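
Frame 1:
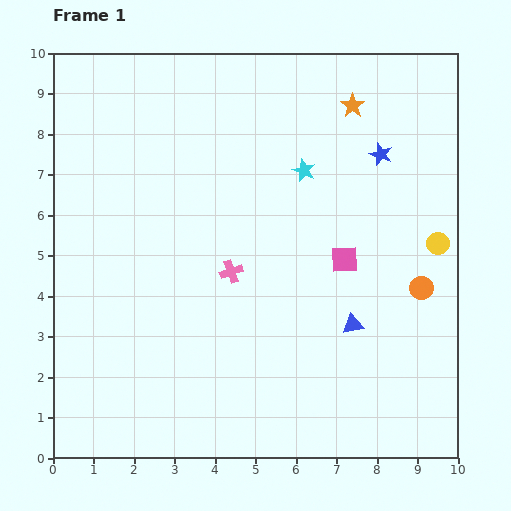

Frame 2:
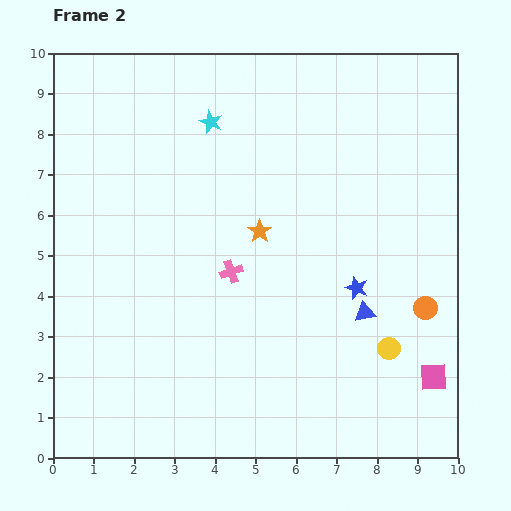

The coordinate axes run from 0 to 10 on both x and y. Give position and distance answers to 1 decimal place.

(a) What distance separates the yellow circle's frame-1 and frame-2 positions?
2.9

The yellow circle moved from (9.5, 5.3) to (8.3, 2.7), a distance of √(1.2² + 2.6²) ≈ 2.9.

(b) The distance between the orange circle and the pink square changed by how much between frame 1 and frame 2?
-0.3

Distance in frame 1: 2.0. Distance in frame 2: 1.7.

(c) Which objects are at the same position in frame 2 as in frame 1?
the pink cross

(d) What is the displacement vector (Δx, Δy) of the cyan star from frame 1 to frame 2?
(-2.3, 1.2)

The cyan star was at (6.2, 7.1) in frame 1 and (3.9, 8.3) in frame 2.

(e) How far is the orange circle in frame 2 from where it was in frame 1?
0.5

The orange circle moved from (9.1, 4.2) to (9.2, 3.7), a distance of √(0.1² + 0.5²) ≈ 0.5.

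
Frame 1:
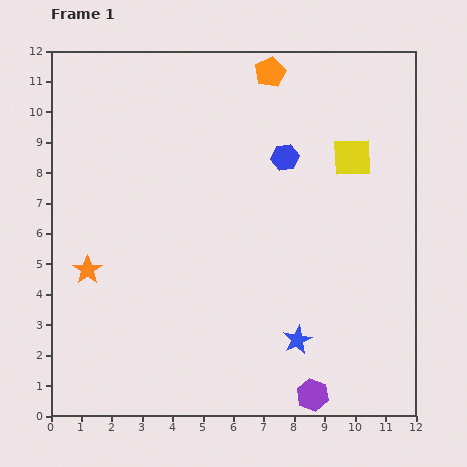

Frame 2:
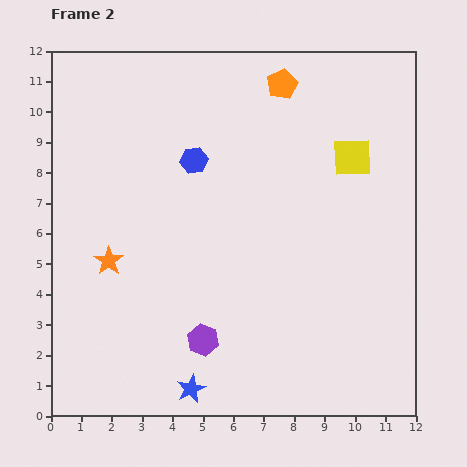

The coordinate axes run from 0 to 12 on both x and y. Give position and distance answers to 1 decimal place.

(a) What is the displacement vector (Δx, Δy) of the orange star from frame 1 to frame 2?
(0.7, 0.3)

The orange star was at (1.2, 4.8) in frame 1 and (1.9, 5.1) in frame 2.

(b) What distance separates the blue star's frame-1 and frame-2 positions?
3.8

The blue star moved from (8.1, 2.5) to (4.6, 0.9), a distance of √(3.5² + 1.6²) ≈ 3.8.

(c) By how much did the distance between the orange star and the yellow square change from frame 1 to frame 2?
-0.8

Distance in frame 1: 9.5. Distance in frame 2: 8.7.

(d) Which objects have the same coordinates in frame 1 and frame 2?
the yellow square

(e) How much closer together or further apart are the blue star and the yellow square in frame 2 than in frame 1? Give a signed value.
+3.0

Distance in frame 1: 6.3. Distance in frame 2: 9.3.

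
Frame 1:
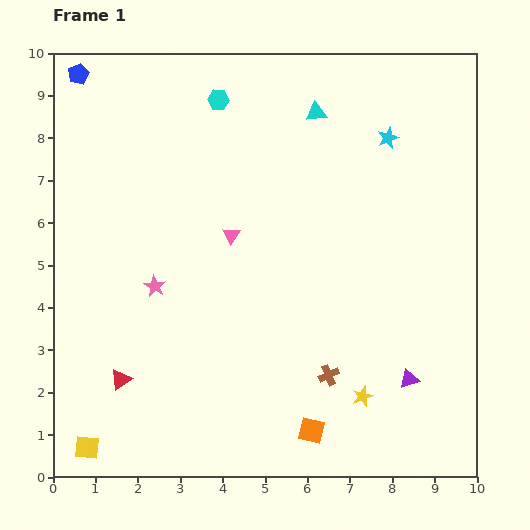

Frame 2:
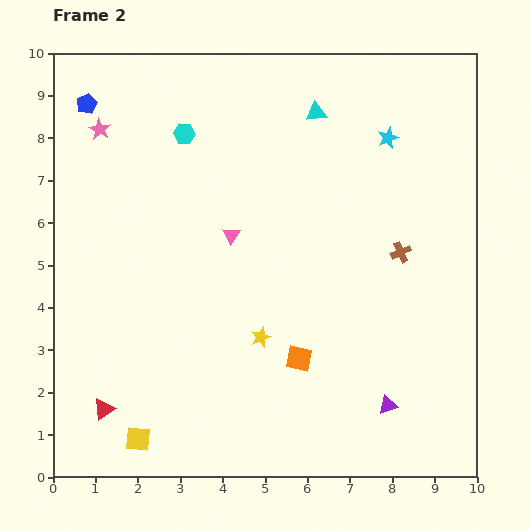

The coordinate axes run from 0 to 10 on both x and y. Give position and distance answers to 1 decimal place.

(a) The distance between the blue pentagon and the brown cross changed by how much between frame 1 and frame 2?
-1.0

Distance in frame 1: 9.2. Distance in frame 2: 8.2.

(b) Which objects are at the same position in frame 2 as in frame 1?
the cyan triangle, the pink triangle, the cyan star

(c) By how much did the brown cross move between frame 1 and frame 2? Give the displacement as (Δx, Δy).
(1.7, 2.9)

The brown cross was at (6.5, 2.4) in frame 1 and (8.2, 5.3) in frame 2.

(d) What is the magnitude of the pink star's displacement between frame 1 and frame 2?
3.9

The pink star moved from (2.4, 4.5) to (1.1, 8.2), a distance of √(1.3² + 3.7²) ≈ 3.9.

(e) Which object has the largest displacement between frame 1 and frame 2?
the pink star

(moved 3.9; next 3.4)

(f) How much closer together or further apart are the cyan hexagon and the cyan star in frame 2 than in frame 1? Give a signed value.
+0.7

Distance in frame 1: 4.1. Distance in frame 2: 4.8.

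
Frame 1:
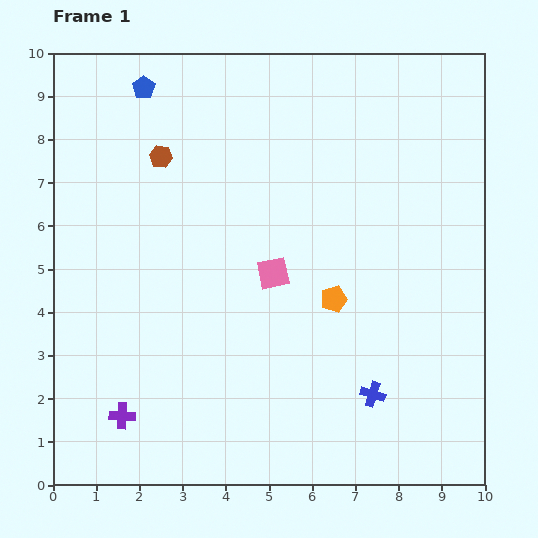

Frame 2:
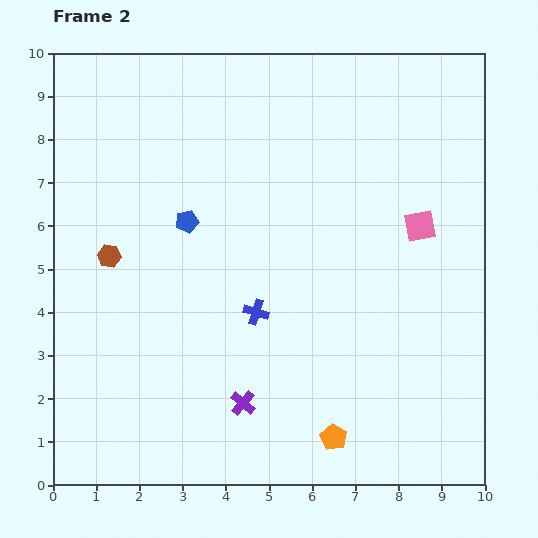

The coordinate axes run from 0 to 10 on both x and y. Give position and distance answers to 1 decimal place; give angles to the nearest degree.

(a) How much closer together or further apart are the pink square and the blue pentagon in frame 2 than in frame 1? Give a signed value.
+0.2

Distance in frame 1: 5.2. Distance in frame 2: 5.4.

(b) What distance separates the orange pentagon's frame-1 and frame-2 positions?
3.2

The orange pentagon moved from (6.5, 4.3) to (6.5, 1.1), a distance of √(0.0² + 3.2²) ≈ 3.2.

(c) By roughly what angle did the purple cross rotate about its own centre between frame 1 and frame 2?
38° clockwise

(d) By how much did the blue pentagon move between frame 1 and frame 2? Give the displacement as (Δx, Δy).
(1.0, -3.1)

The blue pentagon was at (2.1, 9.2) in frame 1 and (3.1, 6.1) in frame 2.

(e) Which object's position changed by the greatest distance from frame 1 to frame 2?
the pink square

(moved 3.6; next 3.3)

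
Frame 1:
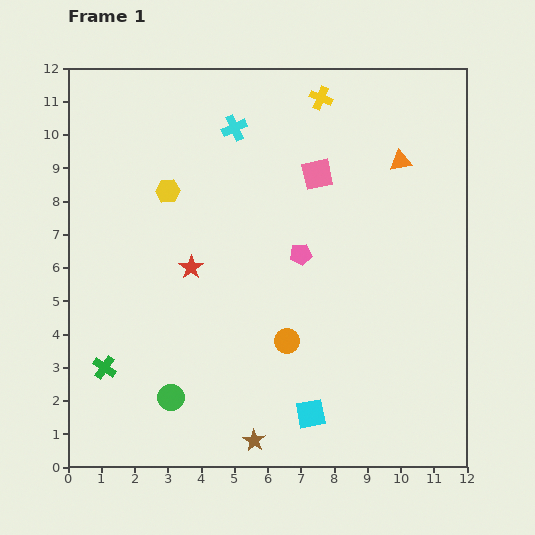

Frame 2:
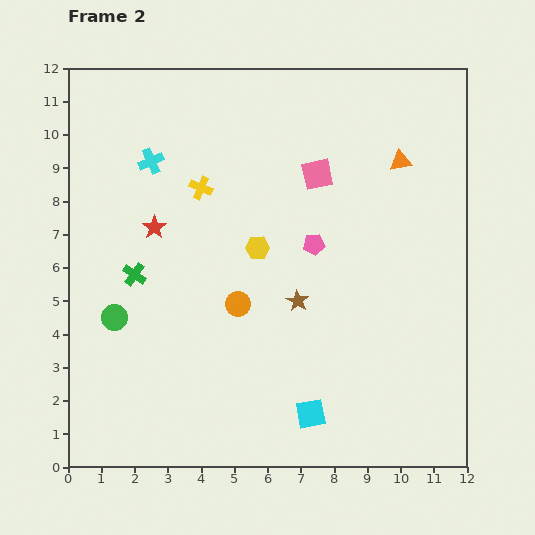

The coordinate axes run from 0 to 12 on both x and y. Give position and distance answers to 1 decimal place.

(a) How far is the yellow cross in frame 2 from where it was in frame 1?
4.5

The yellow cross moved from (7.6, 11.1) to (4.0, 8.4), a distance of √(3.6² + 2.7²) ≈ 4.5.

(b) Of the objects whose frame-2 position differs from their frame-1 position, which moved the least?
the pink pentagon

(moved 0.5)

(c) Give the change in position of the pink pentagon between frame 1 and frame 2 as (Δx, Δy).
(0.4, 0.3)

The pink pentagon was at (7.0, 6.4) in frame 1 and (7.4, 6.7) in frame 2.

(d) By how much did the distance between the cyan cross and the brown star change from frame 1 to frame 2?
-3.3

Distance in frame 1: 9.4. Distance in frame 2: 6.1.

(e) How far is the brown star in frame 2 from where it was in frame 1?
4.4

The brown star moved from (5.6, 0.8) to (6.9, 5.0), a distance of √(1.3² + 4.2²) ≈ 4.4.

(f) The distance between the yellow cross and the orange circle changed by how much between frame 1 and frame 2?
-3.7

Distance in frame 1: 7.4. Distance in frame 2: 3.7.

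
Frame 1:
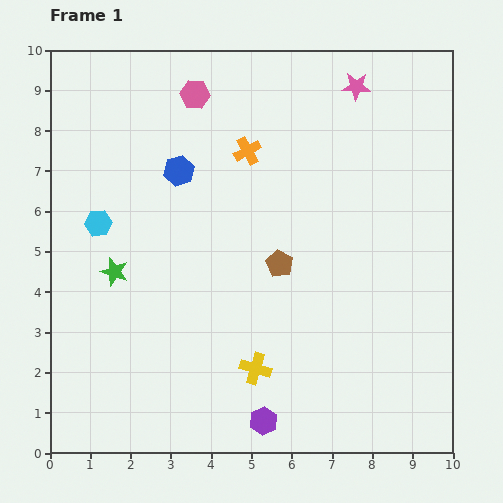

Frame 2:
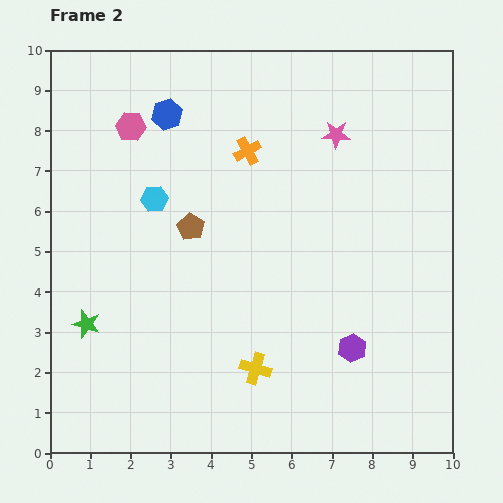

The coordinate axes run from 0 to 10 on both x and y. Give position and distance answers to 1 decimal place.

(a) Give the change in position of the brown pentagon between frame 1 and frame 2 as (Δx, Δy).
(-2.2, 0.9)

The brown pentagon was at (5.7, 4.7) in frame 1 and (3.5, 5.6) in frame 2.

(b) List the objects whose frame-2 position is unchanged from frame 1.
the orange cross, the yellow cross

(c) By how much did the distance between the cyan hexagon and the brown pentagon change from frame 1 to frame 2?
-3.5

Distance in frame 1: 4.6. Distance in frame 2: 1.1.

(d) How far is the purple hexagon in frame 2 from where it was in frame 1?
2.8

The purple hexagon moved from (5.3, 0.8) to (7.5, 2.6), a distance of √(2.2² + 1.8²) ≈ 2.8.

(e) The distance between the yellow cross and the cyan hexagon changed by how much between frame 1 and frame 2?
-0.4

Distance in frame 1: 5.3. Distance in frame 2: 4.9.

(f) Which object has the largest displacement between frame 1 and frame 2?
the purple hexagon

(moved 2.8; next 2.4)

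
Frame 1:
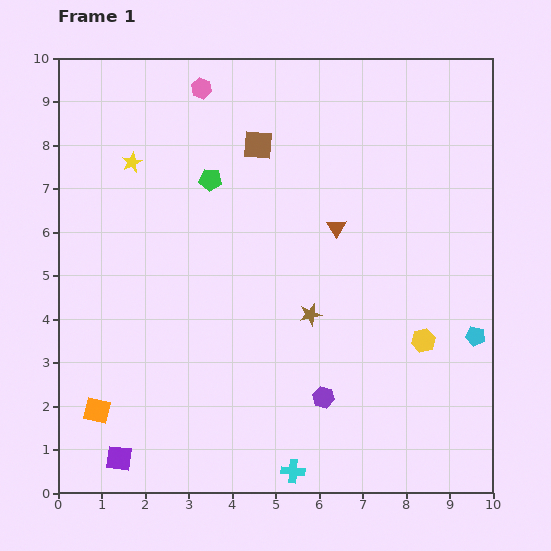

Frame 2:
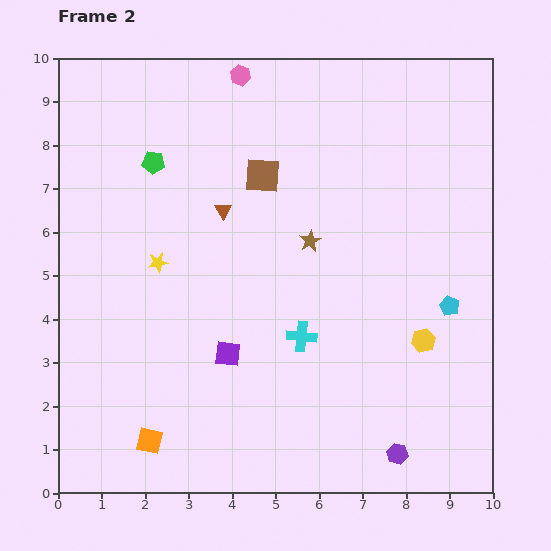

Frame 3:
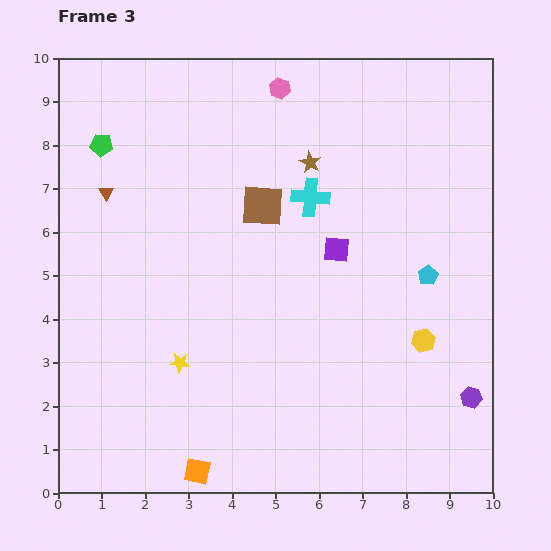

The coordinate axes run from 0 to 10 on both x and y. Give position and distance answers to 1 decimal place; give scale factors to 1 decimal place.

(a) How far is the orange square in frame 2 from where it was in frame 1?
1.4

The orange square moved from (0.9, 1.9) to (2.1, 1.2), a distance of √(1.2² + 0.7²) ≈ 1.4.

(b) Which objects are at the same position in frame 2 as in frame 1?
the yellow hexagon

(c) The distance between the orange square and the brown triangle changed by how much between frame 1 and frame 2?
-1.3

Distance in frame 1: 6.9. Distance in frame 2: 5.6.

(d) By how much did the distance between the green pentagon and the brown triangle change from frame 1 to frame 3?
-2.0

Distance in frame 1: 3.1. Distance in frame 3: 1.1.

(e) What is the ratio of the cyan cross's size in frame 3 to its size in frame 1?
1.6×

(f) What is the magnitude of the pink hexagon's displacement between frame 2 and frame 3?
0.9

The pink hexagon moved from (4.2, 9.6) to (5.1, 9.3), a distance of √(0.9² + 0.3²) ≈ 0.9.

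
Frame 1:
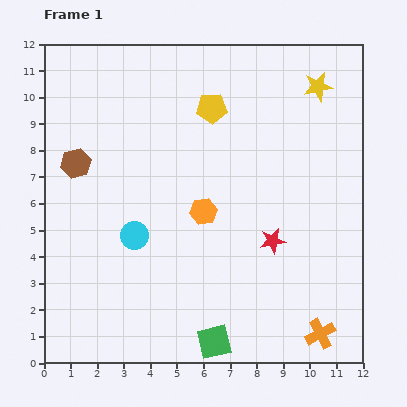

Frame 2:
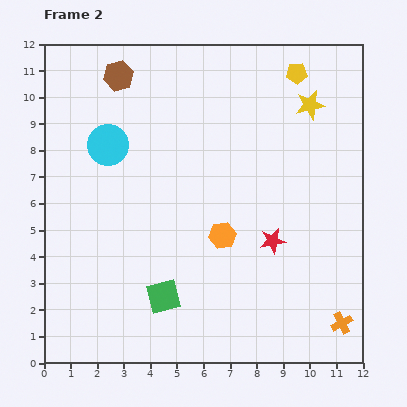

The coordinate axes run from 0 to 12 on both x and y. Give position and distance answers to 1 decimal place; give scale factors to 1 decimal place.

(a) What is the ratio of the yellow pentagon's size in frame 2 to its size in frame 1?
0.7×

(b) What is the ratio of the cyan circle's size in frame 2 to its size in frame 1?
1.5×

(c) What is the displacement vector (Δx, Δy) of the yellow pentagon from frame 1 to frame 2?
(3.2, 1.3)

The yellow pentagon was at (6.3, 9.6) in frame 1 and (9.5, 10.9) in frame 2.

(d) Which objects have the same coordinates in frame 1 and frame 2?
the red star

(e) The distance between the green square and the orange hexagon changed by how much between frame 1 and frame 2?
-1.7

Distance in frame 1: 4.9. Distance in frame 2: 3.2.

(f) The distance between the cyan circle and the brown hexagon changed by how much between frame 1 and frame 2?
-0.9

Distance in frame 1: 3.5. Distance in frame 2: 2.6.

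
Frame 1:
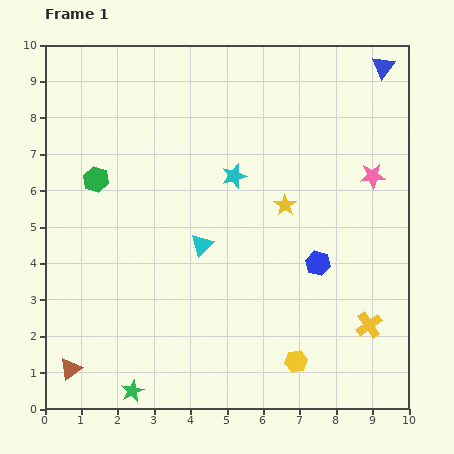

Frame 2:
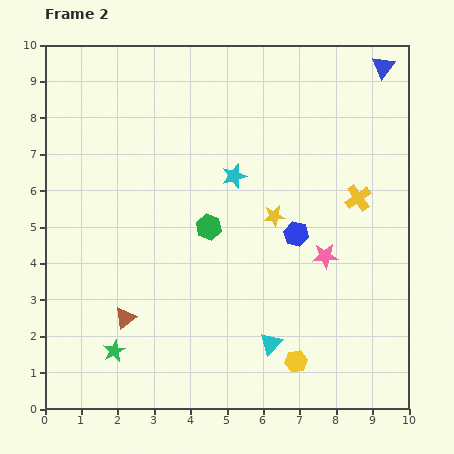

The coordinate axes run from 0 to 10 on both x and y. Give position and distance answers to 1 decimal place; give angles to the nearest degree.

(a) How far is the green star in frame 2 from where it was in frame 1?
1.2

The green star moved from (2.4, 0.5) to (1.9, 1.6), a distance of √(0.5² + 1.1²) ≈ 1.2.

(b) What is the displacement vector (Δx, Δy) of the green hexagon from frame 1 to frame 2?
(3.1, -1.3)

The green hexagon was at (1.4, 6.3) in frame 1 and (4.5, 5.0) in frame 2.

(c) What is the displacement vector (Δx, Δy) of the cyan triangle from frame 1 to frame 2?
(1.9, -2.7)

The cyan triangle was at (4.3, 4.5) in frame 1 and (6.2, 1.8) in frame 2.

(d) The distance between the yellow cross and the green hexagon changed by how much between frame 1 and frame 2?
-4.3

Distance in frame 1: 8.5. Distance in frame 2: 4.2.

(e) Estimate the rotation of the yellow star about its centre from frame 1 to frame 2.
30° clockwise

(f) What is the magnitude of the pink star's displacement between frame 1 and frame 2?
2.6

The pink star moved from (9.0, 6.4) to (7.7, 4.2), a distance of √(1.3² + 2.2²) ≈ 2.6.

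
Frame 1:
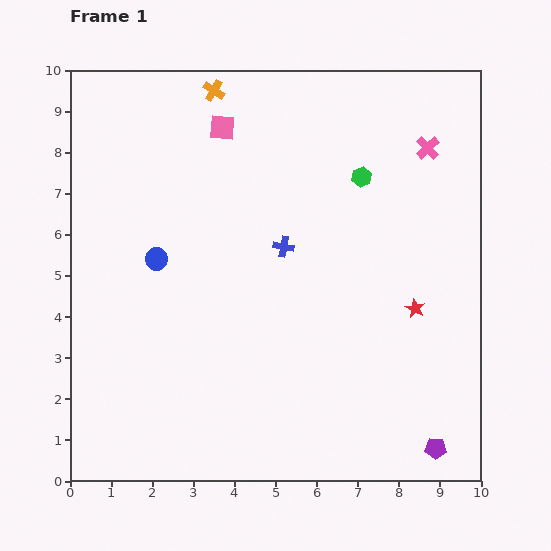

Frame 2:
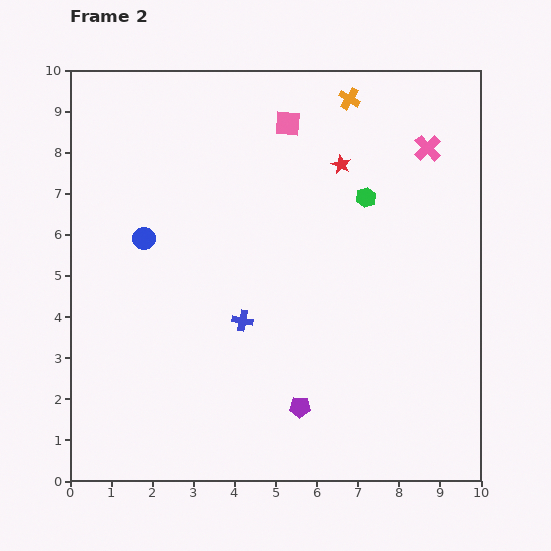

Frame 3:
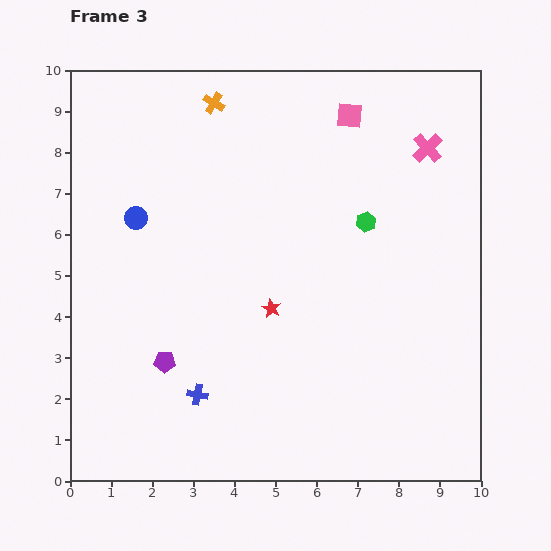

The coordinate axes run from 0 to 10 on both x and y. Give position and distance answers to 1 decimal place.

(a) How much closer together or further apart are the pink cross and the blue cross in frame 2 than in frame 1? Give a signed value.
+2.0

Distance in frame 1: 4.2. Distance in frame 2: 6.2.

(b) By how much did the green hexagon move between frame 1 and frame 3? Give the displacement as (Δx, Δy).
(0.1, -1.1)

The green hexagon was at (7.1, 7.4) in frame 1 and (7.2, 6.3) in frame 3.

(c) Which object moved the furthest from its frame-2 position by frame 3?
the red star

(moved 3.9; next 3.5)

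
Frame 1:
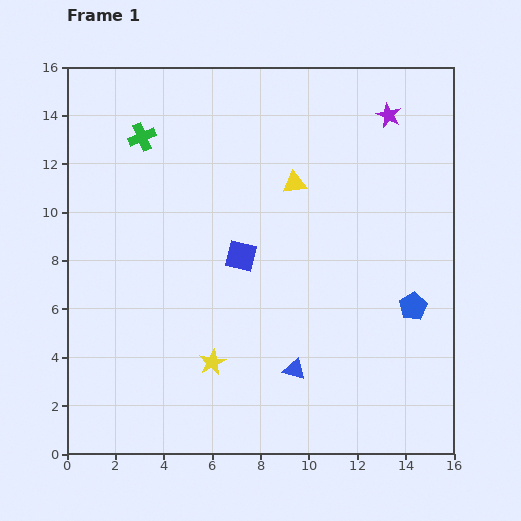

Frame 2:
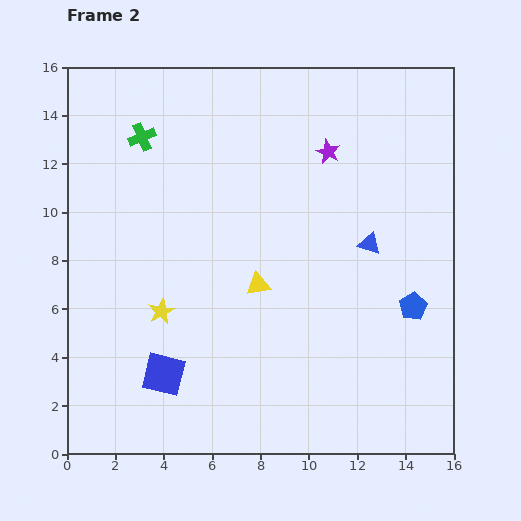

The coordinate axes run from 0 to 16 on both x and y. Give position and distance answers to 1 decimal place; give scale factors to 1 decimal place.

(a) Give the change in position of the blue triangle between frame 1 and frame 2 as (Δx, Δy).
(3.1, 5.2)

The blue triangle was at (9.4, 3.5) in frame 1 and (12.5, 8.7) in frame 2.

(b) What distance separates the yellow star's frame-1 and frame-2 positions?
3.0

The yellow star moved from (6.0, 3.8) to (3.9, 5.9), a distance of √(2.1² + 2.1²) ≈ 3.0.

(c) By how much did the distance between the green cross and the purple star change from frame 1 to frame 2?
-2.5

Distance in frame 1: 10.2. Distance in frame 2: 7.7.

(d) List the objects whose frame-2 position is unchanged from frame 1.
the blue pentagon, the green cross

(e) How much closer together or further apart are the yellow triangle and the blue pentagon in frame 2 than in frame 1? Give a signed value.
-0.6

Distance in frame 1: 7.1. Distance in frame 2: 6.5.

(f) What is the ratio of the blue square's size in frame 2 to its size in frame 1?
1.4×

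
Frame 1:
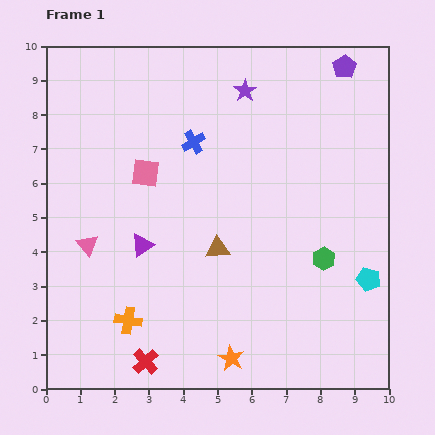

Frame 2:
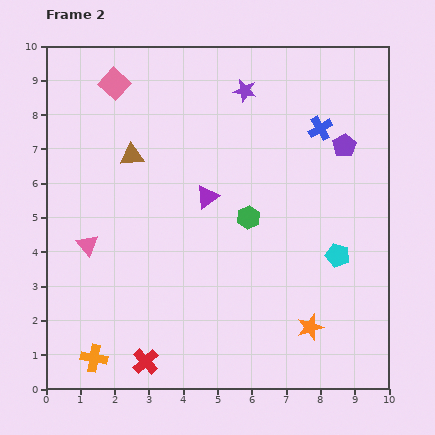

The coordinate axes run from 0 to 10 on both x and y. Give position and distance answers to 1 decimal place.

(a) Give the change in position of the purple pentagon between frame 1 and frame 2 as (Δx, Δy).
(0.0, -2.3)

The purple pentagon was at (8.7, 9.4) in frame 1 and (8.7, 7.1) in frame 2.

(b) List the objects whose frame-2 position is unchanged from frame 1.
the pink triangle, the purple star, the red cross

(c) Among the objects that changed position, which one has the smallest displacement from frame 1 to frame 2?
the cyan pentagon

(moved 1.1)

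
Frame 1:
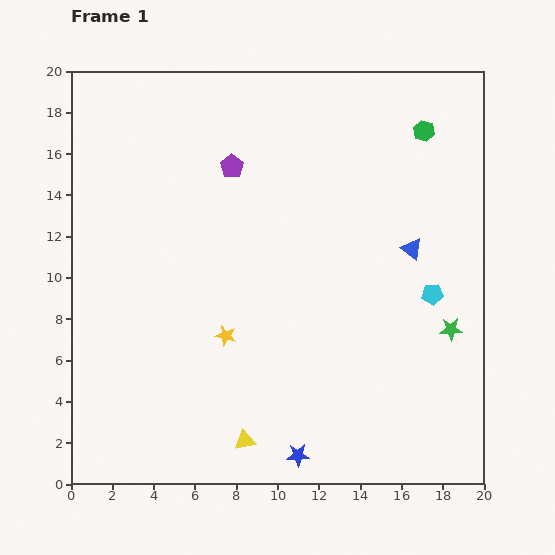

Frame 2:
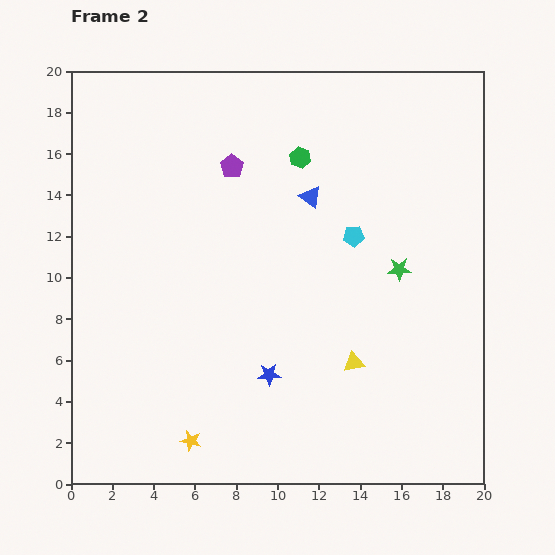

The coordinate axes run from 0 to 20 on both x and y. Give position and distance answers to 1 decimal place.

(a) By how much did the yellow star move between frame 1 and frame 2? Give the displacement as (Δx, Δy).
(-1.7, -5.1)

The yellow star was at (7.5, 7.2) in frame 1 and (5.8, 2.1) in frame 2.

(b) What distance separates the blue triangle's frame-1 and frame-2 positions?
5.5

The blue triangle moved from (16.5, 11.4) to (11.6, 13.9), a distance of √(4.9² + 2.5²) ≈ 5.5.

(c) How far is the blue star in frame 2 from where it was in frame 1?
4.1

The blue star moved from (11.0, 1.4) to (9.6, 5.3), a distance of √(1.4² + 3.9²) ≈ 4.1.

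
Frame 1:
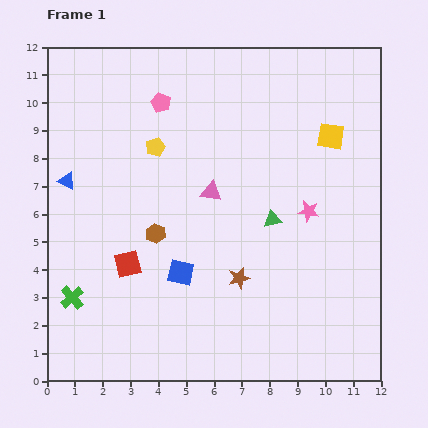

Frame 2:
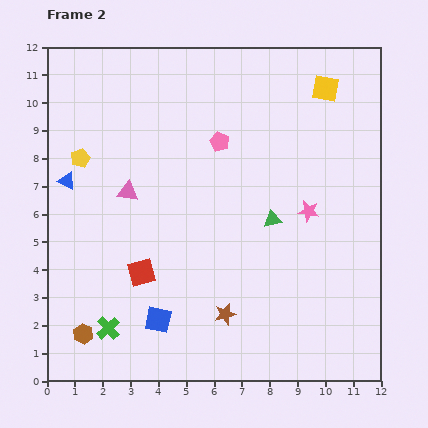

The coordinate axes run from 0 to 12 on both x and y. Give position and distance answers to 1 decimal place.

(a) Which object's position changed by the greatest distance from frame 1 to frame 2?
the brown hexagon

(moved 4.4; next 3.0)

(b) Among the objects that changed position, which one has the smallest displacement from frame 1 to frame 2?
the red square

(moved 0.6)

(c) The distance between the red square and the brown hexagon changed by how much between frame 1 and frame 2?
+1.5

Distance in frame 1: 1.5. Distance in frame 2: 3.0.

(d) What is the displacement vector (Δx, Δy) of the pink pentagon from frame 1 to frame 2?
(2.1, -1.4)

The pink pentagon was at (4.1, 10.0) in frame 1 and (6.2, 8.6) in frame 2.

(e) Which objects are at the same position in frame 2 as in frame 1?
the blue triangle, the green triangle, the pink star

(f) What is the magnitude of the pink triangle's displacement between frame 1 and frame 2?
3.0

The pink triangle moved from (5.9, 6.8) to (2.9, 6.8), a distance of √(3.0² + 0.0²) ≈ 3.0.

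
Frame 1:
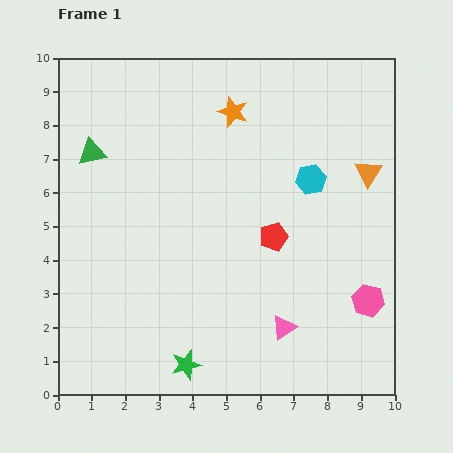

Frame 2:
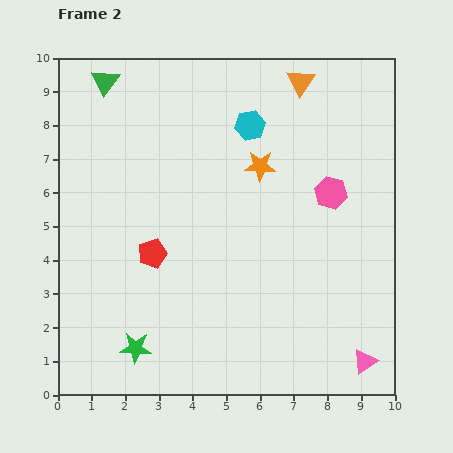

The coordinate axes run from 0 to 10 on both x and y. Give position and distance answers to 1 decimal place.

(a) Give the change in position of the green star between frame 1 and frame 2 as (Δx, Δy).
(-1.5, 0.5)

The green star was at (3.8, 0.9) in frame 1 and (2.3, 1.4) in frame 2.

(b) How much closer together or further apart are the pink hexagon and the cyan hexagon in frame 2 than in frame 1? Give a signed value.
-0.9

Distance in frame 1: 4.0. Distance in frame 2: 3.1.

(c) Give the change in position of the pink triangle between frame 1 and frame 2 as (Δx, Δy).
(2.4, -1.0)

The pink triangle was at (6.7, 2.0) in frame 1 and (9.1, 1.0) in frame 2.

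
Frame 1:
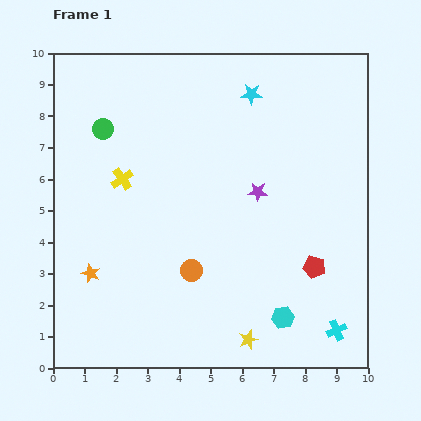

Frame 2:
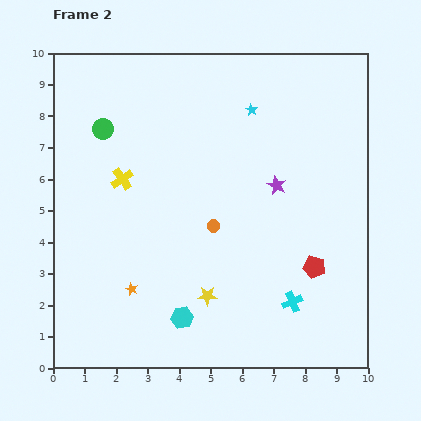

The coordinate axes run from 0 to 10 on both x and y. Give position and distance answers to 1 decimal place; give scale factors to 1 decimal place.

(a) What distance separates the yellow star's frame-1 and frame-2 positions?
1.9

The yellow star moved from (6.2, 0.9) to (4.9, 2.3), a distance of √(1.3² + 1.4²) ≈ 1.9.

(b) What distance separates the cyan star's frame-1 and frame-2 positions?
0.5

The cyan star moved from (6.3, 8.7) to (6.3, 8.2), a distance of √(0.0² + 0.5²) ≈ 0.5.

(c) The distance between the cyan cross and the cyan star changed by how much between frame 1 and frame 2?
-1.8

Distance in frame 1: 8.0. Distance in frame 2: 6.2.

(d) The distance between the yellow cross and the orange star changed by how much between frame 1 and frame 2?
+0.3

Distance in frame 1: 3.2. Distance in frame 2: 3.5.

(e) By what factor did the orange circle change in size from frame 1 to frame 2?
0.6×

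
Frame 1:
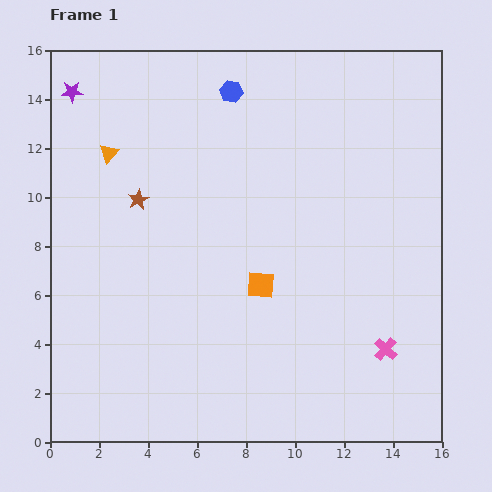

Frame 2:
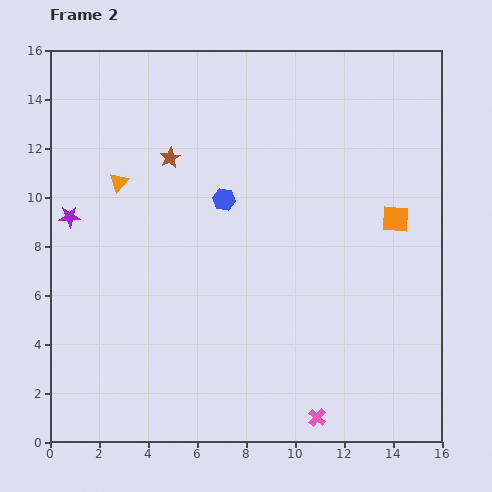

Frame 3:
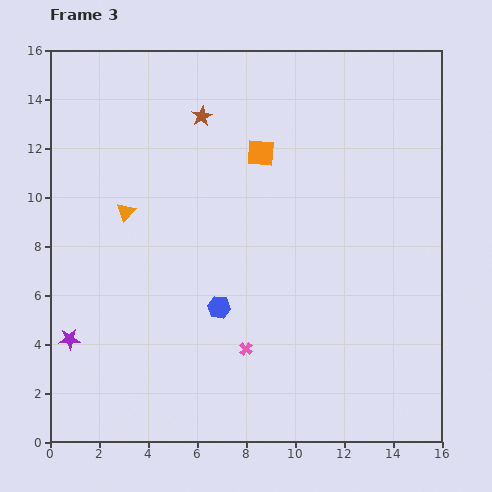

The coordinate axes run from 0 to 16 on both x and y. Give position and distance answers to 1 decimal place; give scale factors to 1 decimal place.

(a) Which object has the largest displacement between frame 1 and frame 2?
the orange square

(moved 6.1; next 5.1)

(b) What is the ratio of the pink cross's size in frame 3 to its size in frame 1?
0.6×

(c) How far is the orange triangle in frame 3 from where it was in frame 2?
1.2

The orange triangle moved from (2.8, 10.6) to (3.1, 9.4), a distance of √(0.3² + 1.2²) ≈ 1.2.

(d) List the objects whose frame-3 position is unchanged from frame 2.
none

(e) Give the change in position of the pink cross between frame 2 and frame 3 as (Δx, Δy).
(-2.9, 2.8)

The pink cross was at (10.9, 1.0) in frame 2 and (8.0, 3.8) in frame 3.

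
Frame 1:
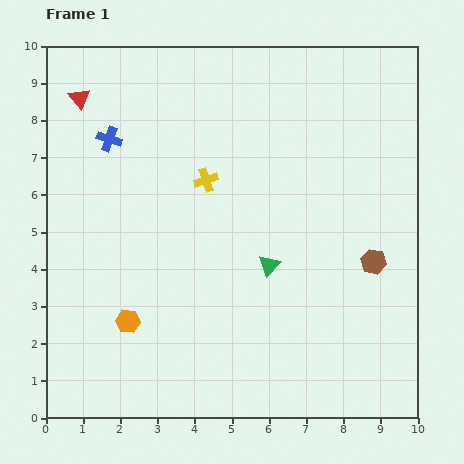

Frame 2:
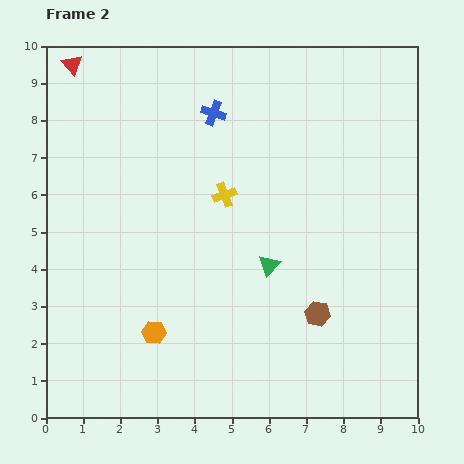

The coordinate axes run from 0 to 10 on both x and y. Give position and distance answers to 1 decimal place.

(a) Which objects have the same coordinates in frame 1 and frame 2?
the green triangle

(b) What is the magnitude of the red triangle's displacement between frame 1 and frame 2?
0.9

The red triangle moved from (0.9, 8.6) to (0.7, 9.5), a distance of √(0.2² + 0.9²) ≈ 0.9.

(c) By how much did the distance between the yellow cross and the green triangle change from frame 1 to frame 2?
-0.7

Distance in frame 1: 2.9. Distance in frame 2: 2.2.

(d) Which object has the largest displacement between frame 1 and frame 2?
the blue cross

(moved 2.9; next 2.1)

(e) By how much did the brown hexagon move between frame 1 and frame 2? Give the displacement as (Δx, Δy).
(-1.5, -1.4)

The brown hexagon was at (8.8, 4.2) in frame 1 and (7.3, 2.8) in frame 2.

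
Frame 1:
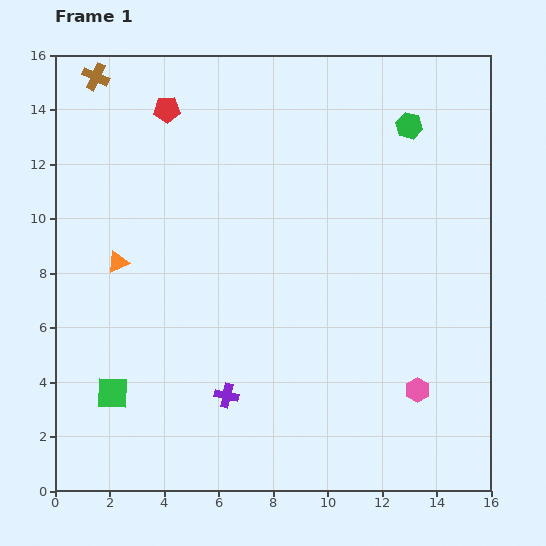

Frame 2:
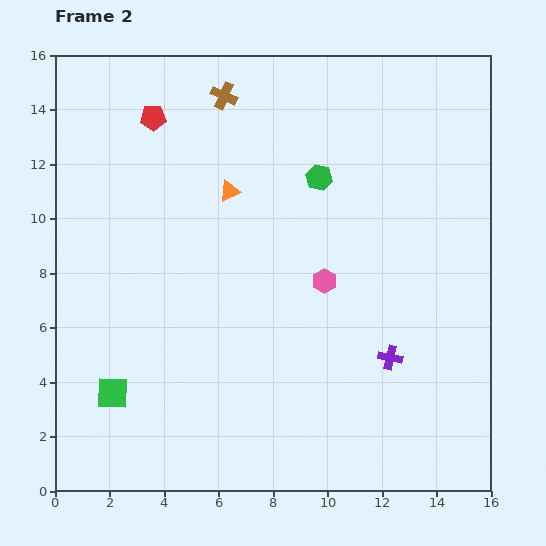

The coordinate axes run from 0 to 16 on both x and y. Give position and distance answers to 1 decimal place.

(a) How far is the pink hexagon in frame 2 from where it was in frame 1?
5.2

The pink hexagon moved from (13.3, 3.7) to (9.9, 7.7), a distance of √(3.4² + 4.0²) ≈ 5.2.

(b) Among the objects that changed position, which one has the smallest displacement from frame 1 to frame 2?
the red pentagon

(moved 0.6)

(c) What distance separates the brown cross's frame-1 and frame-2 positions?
4.8

The brown cross moved from (1.5, 15.2) to (6.2, 14.5), a distance of √(4.7² + 0.7²) ≈ 4.8.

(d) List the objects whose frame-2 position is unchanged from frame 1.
the green square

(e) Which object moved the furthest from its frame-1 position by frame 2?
the purple cross

(moved 6.2; next 5.2)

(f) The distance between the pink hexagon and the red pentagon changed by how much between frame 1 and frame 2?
-5.1

Distance in frame 1: 13.8. Distance in frame 2: 8.7.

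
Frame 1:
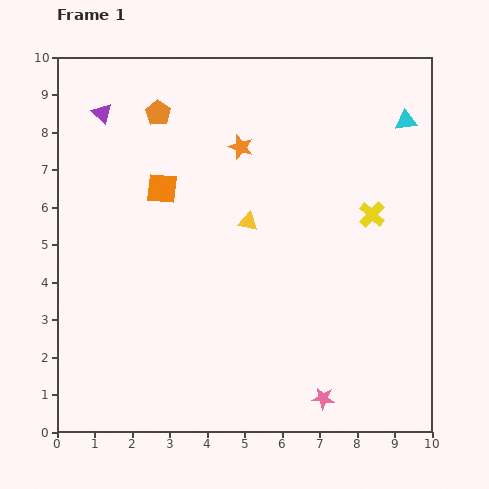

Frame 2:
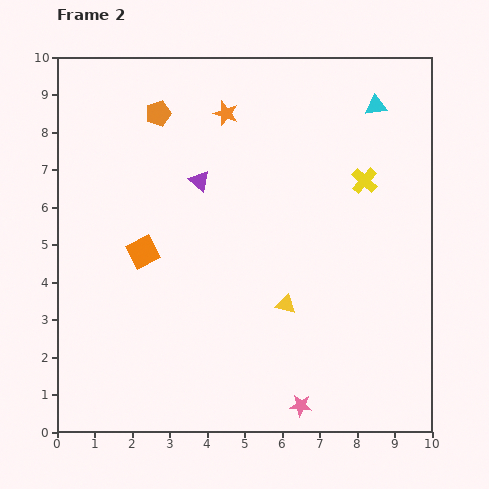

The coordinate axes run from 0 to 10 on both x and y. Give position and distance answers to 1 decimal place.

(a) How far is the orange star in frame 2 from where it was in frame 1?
1.0

The orange star moved from (4.9, 7.6) to (4.5, 8.5), a distance of √(0.4² + 0.9²) ≈ 1.0.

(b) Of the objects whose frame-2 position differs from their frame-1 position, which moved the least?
the pink star

(moved 0.6)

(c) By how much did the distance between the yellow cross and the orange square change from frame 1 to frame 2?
+0.6

Distance in frame 1: 5.6. Distance in frame 2: 6.2.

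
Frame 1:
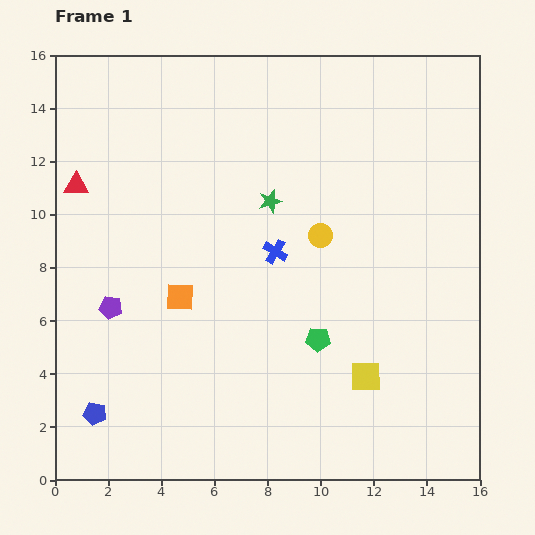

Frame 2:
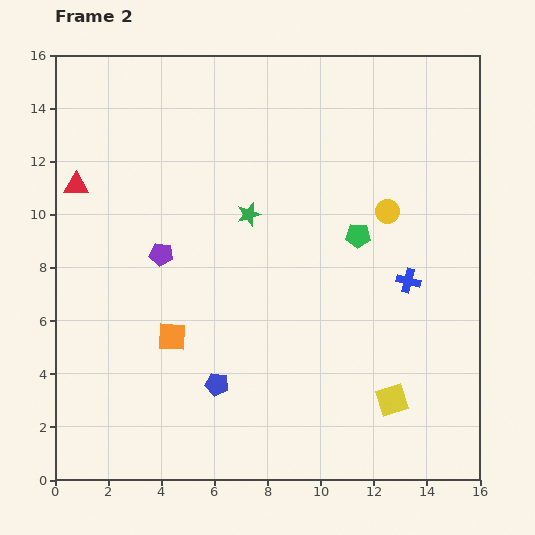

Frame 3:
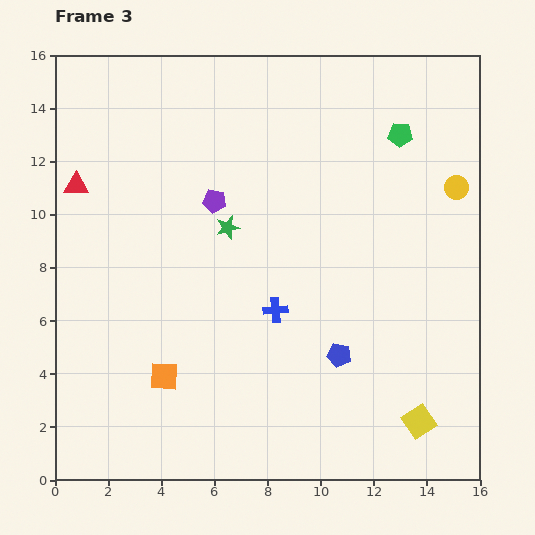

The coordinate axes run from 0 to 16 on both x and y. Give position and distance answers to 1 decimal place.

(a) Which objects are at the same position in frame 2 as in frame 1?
the red triangle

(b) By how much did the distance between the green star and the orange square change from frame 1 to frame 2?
+0.4

Distance in frame 1: 5.0. Distance in frame 2: 5.4.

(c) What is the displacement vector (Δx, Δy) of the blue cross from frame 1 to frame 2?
(5.0, -1.1)

The blue cross was at (8.3, 8.6) in frame 1 and (13.3, 7.5) in frame 2.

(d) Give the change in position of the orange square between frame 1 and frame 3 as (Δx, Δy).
(-0.6, -3.0)

The orange square was at (4.7, 6.9) in frame 1 and (4.1, 3.9) in frame 3.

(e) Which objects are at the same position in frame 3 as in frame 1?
the red triangle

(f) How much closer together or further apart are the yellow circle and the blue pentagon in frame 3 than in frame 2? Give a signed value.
-1.4

Distance in frame 2: 9.1. Distance in frame 3: 7.7.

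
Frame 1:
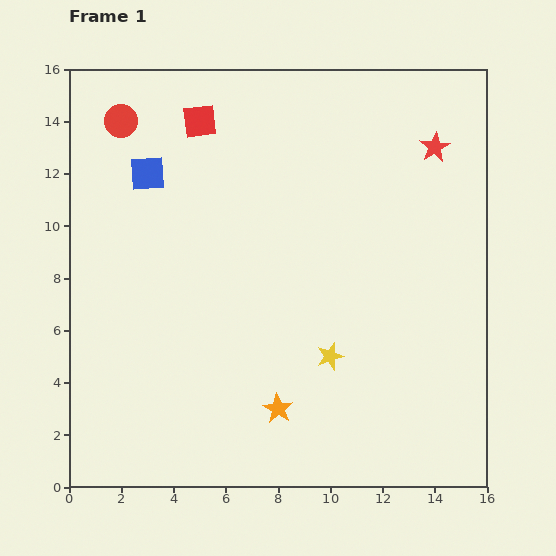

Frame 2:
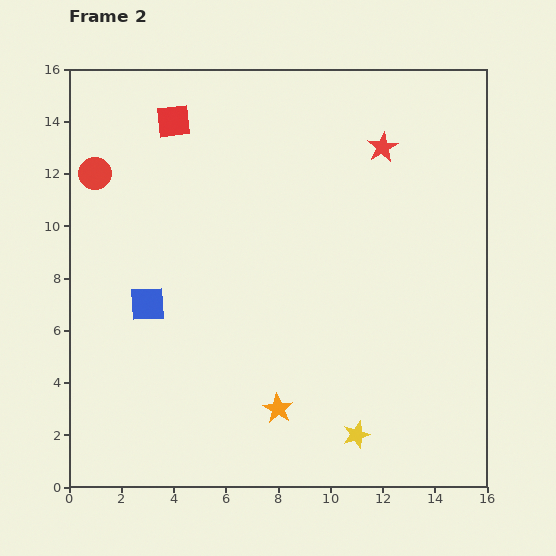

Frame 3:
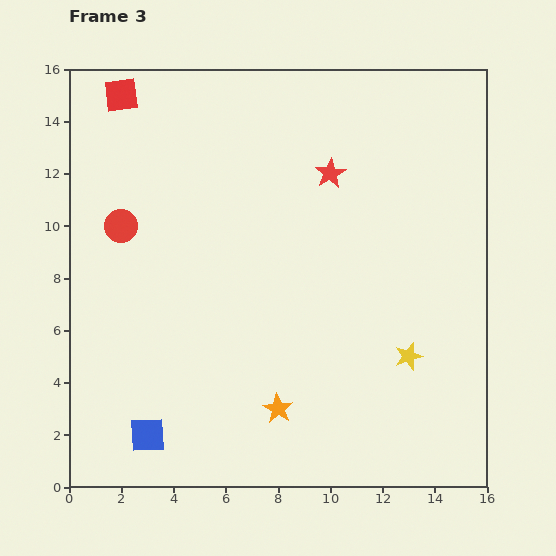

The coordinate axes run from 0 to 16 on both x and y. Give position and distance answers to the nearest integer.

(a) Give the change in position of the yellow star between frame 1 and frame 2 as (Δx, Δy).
(1, -3)

The yellow star was at (10, 5) in frame 1 and (11, 2) in frame 2.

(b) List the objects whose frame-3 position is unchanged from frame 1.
the orange star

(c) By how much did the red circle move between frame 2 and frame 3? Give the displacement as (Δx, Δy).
(1, -2)

The red circle was at (1, 12) in frame 2 and (2, 10) in frame 3.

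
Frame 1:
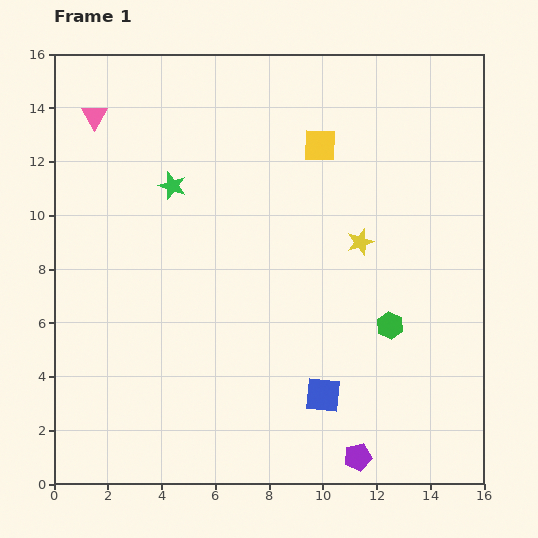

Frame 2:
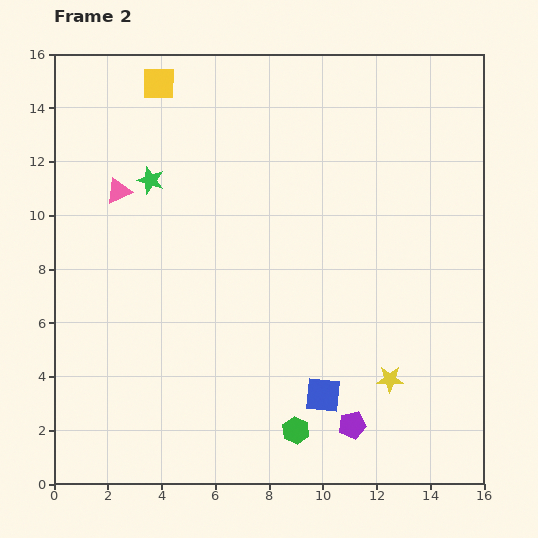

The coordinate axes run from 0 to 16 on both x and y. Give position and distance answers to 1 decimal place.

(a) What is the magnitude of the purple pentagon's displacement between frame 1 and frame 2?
1.2

The purple pentagon moved from (11.3, 1.0) to (11.1, 2.2), a distance of √(0.2² + 1.2²) ≈ 1.2.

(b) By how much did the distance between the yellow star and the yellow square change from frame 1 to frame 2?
+10.1

Distance in frame 1: 3.9. Distance in frame 2: 14.0.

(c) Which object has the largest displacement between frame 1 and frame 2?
the yellow square

(moved 6.4; next 5.2)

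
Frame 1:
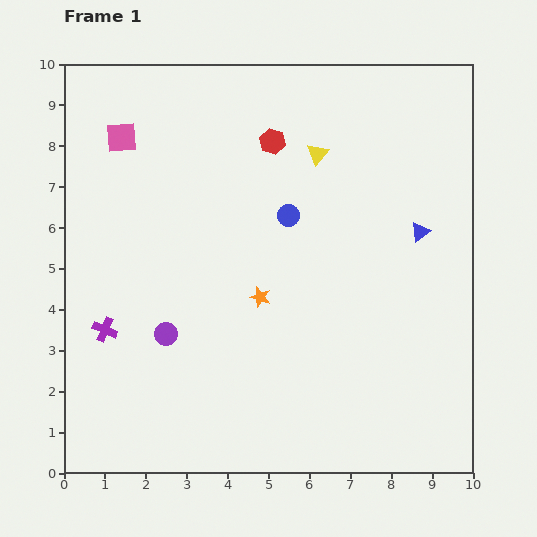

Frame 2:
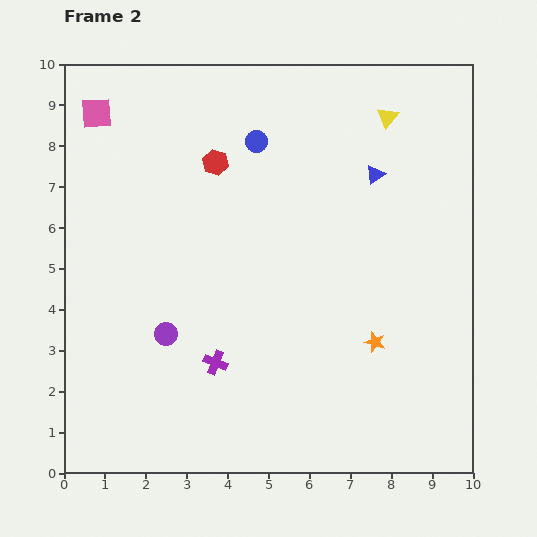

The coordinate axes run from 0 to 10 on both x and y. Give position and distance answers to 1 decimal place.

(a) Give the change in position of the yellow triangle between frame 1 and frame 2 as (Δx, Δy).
(1.7, 0.9)

The yellow triangle was at (6.2, 7.8) in frame 1 and (7.9, 8.7) in frame 2.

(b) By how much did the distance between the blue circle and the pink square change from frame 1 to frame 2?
-0.5

Distance in frame 1: 4.5. Distance in frame 2: 4.0.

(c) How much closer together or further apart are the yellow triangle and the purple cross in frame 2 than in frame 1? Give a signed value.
+0.6

Distance in frame 1: 6.7. Distance in frame 2: 7.3.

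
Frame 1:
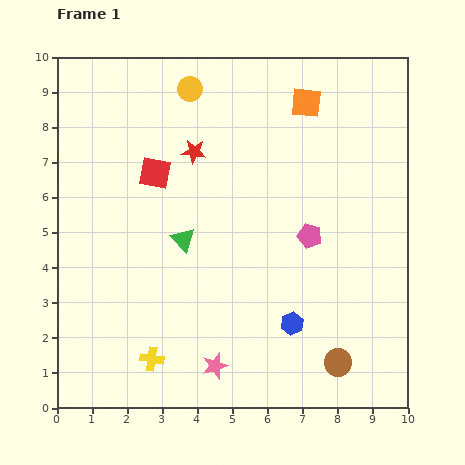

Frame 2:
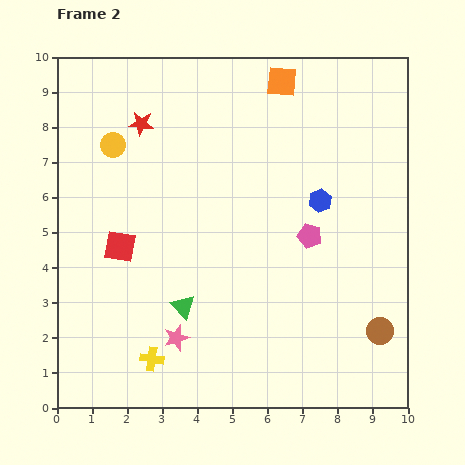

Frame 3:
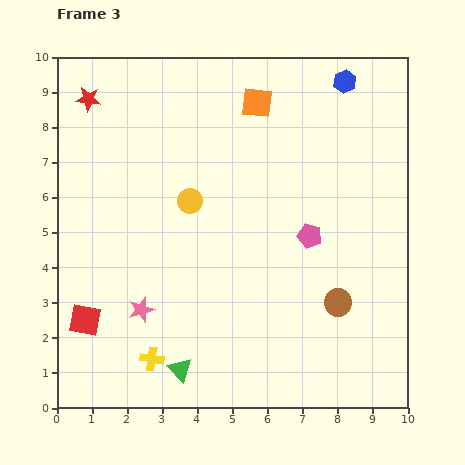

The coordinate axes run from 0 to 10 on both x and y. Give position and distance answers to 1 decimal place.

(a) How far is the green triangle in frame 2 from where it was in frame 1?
1.9

The green triangle moved from (3.6, 4.8) to (3.6, 2.9), a distance of √(0.0² + 1.9²) ≈ 1.9.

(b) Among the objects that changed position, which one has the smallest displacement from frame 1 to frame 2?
the orange square

(moved 0.9)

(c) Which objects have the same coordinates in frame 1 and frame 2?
the yellow cross, the pink pentagon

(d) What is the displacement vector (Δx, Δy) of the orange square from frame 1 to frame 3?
(-1.4, 0.0)

The orange square was at (7.1, 8.7) in frame 1 and (5.7, 8.7) in frame 3.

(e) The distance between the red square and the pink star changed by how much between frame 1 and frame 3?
-4.2

Distance in frame 1: 5.8. Distance in frame 3: 1.6.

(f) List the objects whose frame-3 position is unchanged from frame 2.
the yellow cross, the pink pentagon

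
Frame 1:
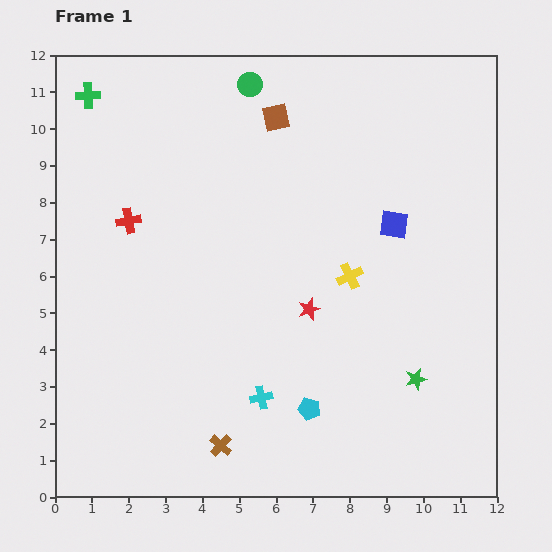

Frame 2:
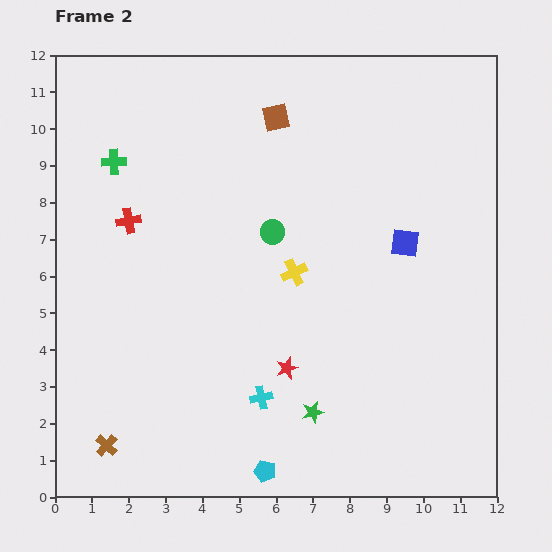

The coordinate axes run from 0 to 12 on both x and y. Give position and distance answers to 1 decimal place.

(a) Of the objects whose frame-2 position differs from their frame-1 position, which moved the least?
the blue square

(moved 0.6)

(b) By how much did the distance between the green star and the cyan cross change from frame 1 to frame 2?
-2.7

Distance in frame 1: 4.2. Distance in frame 2: 1.5.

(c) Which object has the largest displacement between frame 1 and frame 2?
the green circle

(moved 4.0; next 3.1)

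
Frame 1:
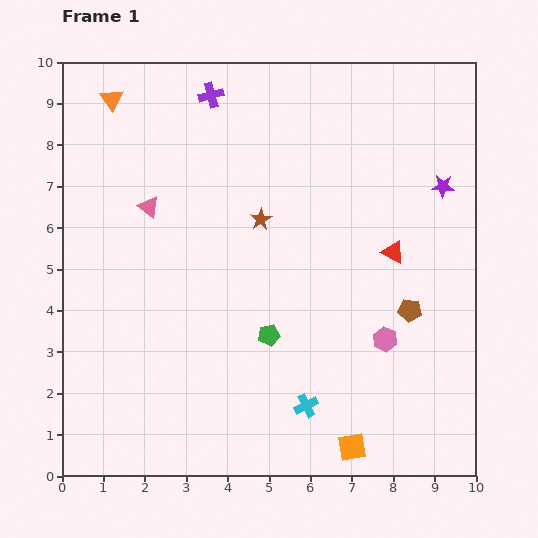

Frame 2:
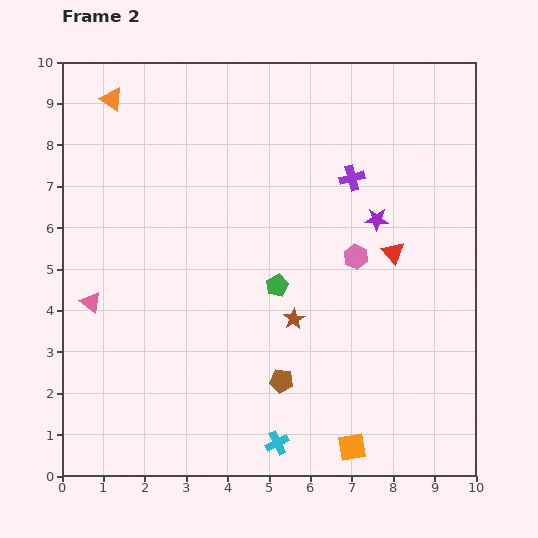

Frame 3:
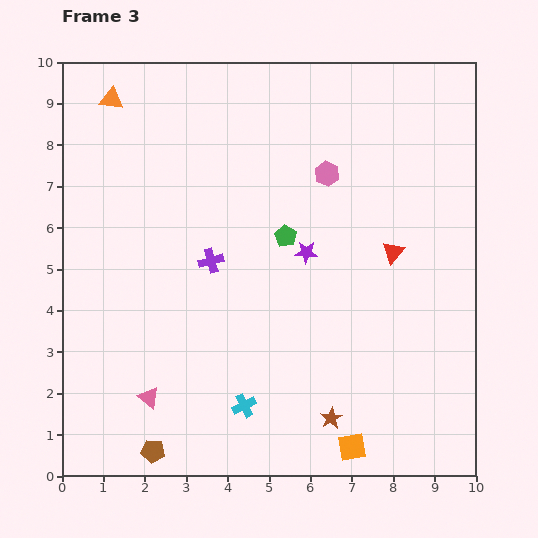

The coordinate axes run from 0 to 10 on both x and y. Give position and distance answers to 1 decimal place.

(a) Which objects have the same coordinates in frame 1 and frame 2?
the orange square, the orange triangle, the red triangle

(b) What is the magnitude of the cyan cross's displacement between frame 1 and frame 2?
1.1

The cyan cross moved from (5.9, 1.7) to (5.2, 0.8), a distance of √(0.7² + 0.9²) ≈ 1.1.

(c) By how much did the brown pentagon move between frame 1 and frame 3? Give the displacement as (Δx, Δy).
(-6.2, -3.4)

The brown pentagon was at (8.4, 4.0) in frame 1 and (2.2, 0.6) in frame 3.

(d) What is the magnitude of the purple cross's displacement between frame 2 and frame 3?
3.9

The purple cross moved from (7.0, 7.2) to (3.6, 5.2), a distance of √(3.4² + 2.0²) ≈ 3.9.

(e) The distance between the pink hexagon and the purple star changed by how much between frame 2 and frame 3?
+1.0

Distance in frame 2: 1.0. Distance in frame 3: 2.0.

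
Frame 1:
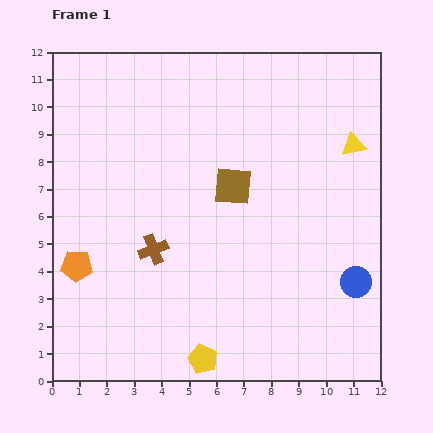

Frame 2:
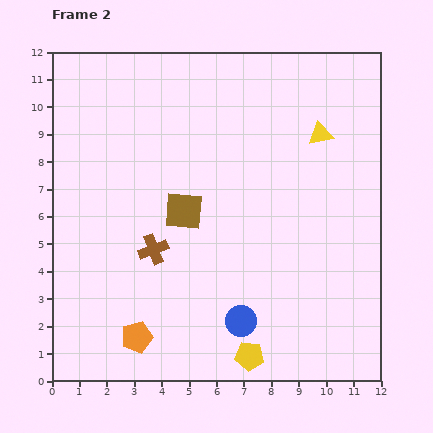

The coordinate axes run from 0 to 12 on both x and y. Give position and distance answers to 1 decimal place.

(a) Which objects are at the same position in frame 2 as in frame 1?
the brown cross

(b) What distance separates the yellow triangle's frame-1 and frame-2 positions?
1.3

The yellow triangle moved from (11.0, 8.6) to (9.8, 9.0), a distance of √(1.2² + 0.4²) ≈ 1.3.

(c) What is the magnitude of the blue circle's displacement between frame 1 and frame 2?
4.4

The blue circle moved from (11.1, 3.6) to (6.9, 2.2), a distance of √(4.2² + 1.4²) ≈ 4.4.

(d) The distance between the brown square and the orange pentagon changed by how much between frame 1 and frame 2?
-1.5

Distance in frame 1: 6.4. Distance in frame 2: 4.9.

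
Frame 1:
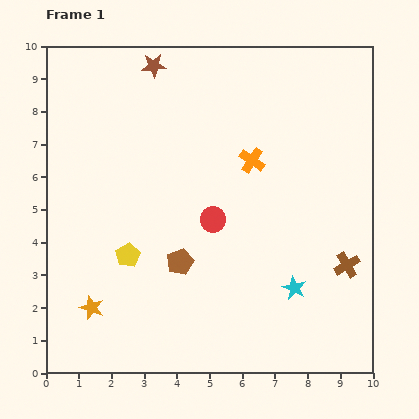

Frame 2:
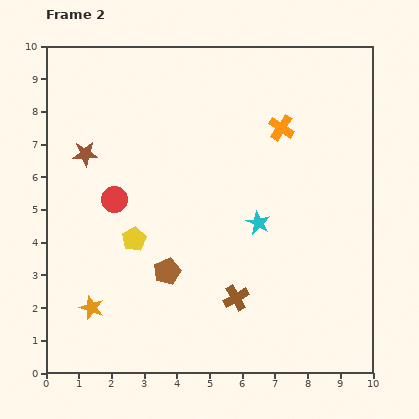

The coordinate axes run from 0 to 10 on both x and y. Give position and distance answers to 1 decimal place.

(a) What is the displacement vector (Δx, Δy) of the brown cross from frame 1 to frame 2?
(-3.4, -1.0)

The brown cross was at (9.2, 3.3) in frame 1 and (5.8, 2.3) in frame 2.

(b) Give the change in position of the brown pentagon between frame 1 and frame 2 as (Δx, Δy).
(-0.4, -0.3)

The brown pentagon was at (4.1, 3.4) in frame 1 and (3.7, 3.1) in frame 2.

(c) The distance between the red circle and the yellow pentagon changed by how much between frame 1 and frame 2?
-1.5

Distance in frame 1: 2.8. Distance in frame 2: 1.3.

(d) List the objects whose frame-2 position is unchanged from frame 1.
the orange star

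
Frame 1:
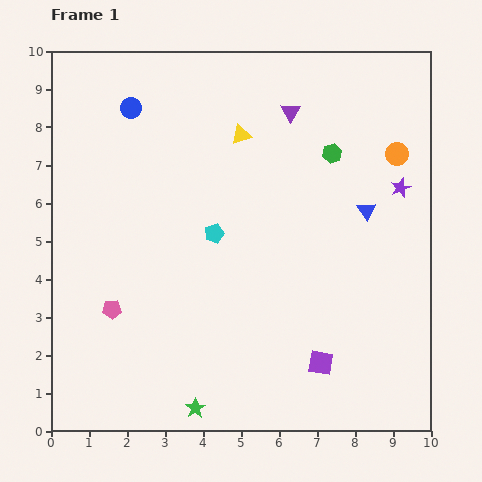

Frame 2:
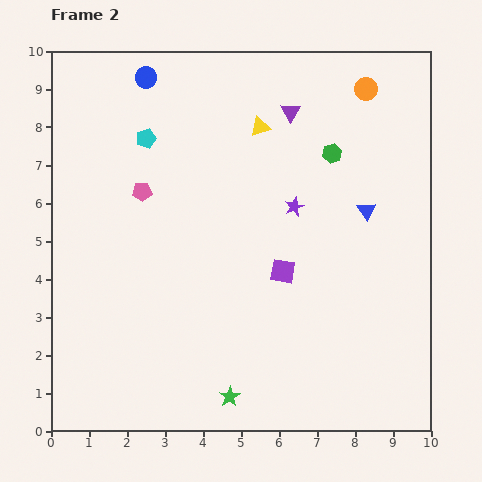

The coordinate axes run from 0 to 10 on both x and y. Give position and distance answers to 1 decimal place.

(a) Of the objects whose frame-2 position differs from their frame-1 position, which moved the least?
the yellow triangle

(moved 0.5)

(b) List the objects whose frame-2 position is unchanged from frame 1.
the purple triangle, the green hexagon, the blue triangle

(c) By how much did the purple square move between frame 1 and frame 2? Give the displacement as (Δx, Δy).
(-1.0, 2.4)

The purple square was at (7.1, 1.8) in frame 1 and (6.1, 4.2) in frame 2.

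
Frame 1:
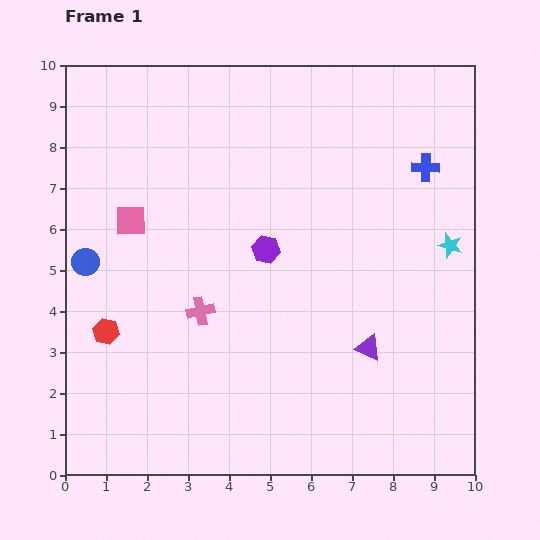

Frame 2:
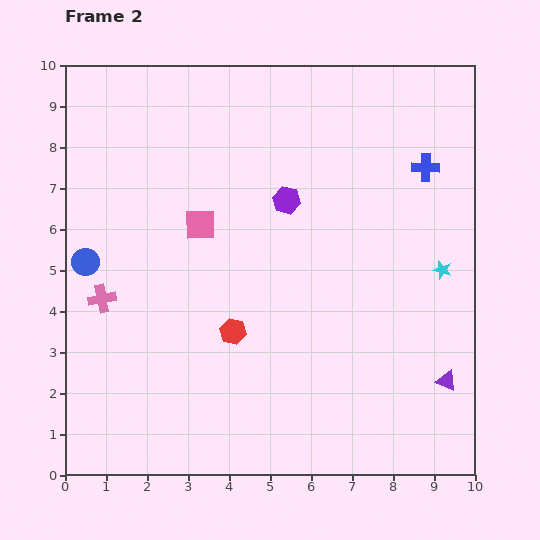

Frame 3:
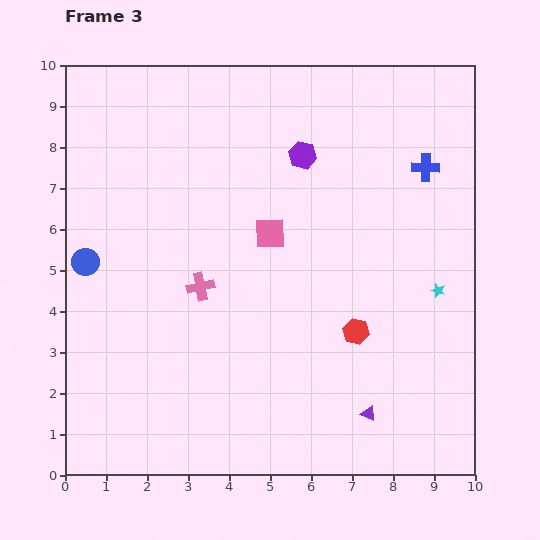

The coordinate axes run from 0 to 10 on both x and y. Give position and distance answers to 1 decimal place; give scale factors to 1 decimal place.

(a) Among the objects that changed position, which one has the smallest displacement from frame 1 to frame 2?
the cyan star

(moved 0.6)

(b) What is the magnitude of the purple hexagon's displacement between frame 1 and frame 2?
1.3

The purple hexagon moved from (4.9, 5.5) to (5.4, 6.7), a distance of √(0.5² + 1.2²) ≈ 1.3.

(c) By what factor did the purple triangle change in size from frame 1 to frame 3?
0.6×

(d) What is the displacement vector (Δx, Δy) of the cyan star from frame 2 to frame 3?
(-0.1, -0.5)

The cyan star was at (9.2, 5.0) in frame 2 and (9.1, 4.5) in frame 3.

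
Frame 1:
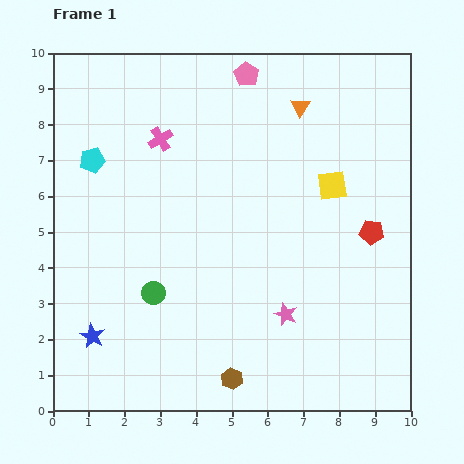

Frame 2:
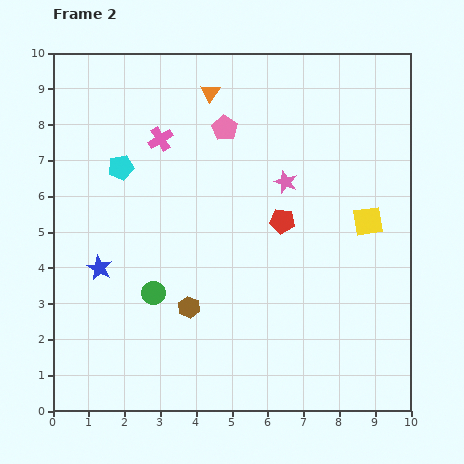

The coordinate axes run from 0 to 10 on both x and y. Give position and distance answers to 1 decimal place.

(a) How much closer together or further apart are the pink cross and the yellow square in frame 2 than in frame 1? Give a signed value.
+1.2

Distance in frame 1: 5.0. Distance in frame 2: 6.2.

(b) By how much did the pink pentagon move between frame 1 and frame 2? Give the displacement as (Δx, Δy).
(-0.6, -1.5)

The pink pentagon was at (5.4, 9.4) in frame 1 and (4.8, 7.9) in frame 2.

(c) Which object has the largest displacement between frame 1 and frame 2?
the pink star

(moved 3.7; next 2.5)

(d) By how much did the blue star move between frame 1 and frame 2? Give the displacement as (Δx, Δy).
(0.2, 1.9)

The blue star was at (1.1, 2.1) in frame 1 and (1.3, 4.0) in frame 2.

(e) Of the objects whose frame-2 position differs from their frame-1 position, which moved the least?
the cyan pentagon

(moved 0.8)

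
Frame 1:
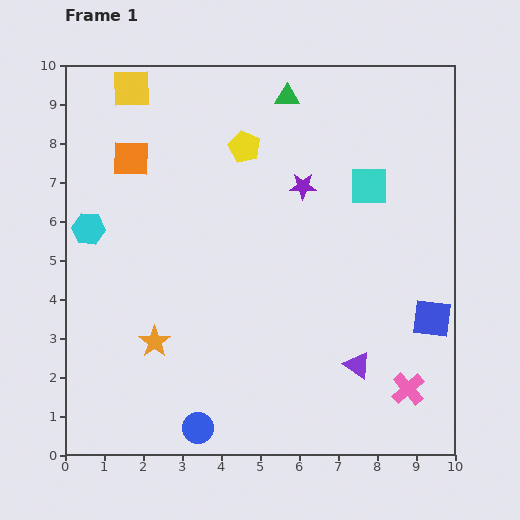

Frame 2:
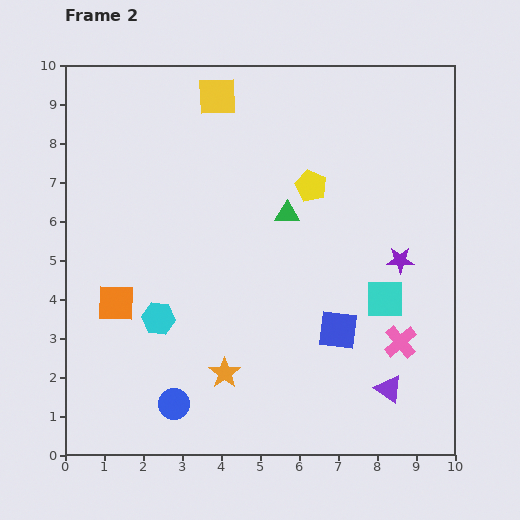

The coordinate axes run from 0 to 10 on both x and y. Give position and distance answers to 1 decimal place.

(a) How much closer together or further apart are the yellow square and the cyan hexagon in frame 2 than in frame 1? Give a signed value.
+2.1

Distance in frame 1: 3.8. Distance in frame 2: 5.9.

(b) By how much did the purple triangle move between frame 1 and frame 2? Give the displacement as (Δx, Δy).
(0.8, -0.6)

The purple triangle was at (7.5, 2.3) in frame 1 and (8.3, 1.7) in frame 2.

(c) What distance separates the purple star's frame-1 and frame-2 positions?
3.1

The purple star moved from (6.1, 6.9) to (8.6, 5.0), a distance of √(2.5² + 1.9²) ≈ 3.1.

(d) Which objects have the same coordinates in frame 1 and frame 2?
none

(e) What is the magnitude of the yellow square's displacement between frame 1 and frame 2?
2.2

The yellow square moved from (1.7, 9.4) to (3.9, 9.2), a distance of √(2.2² + 0.2²) ≈ 2.2.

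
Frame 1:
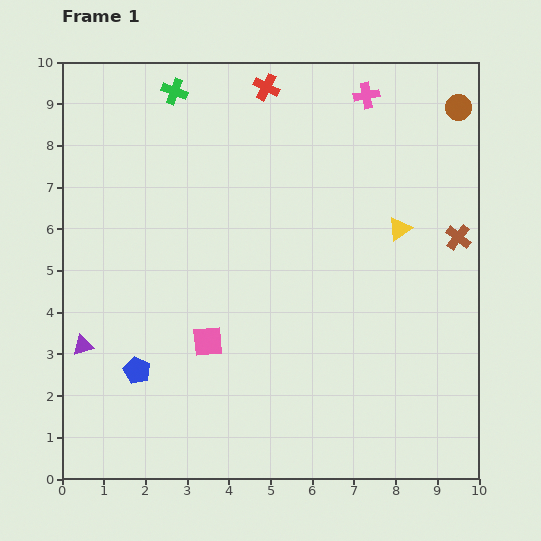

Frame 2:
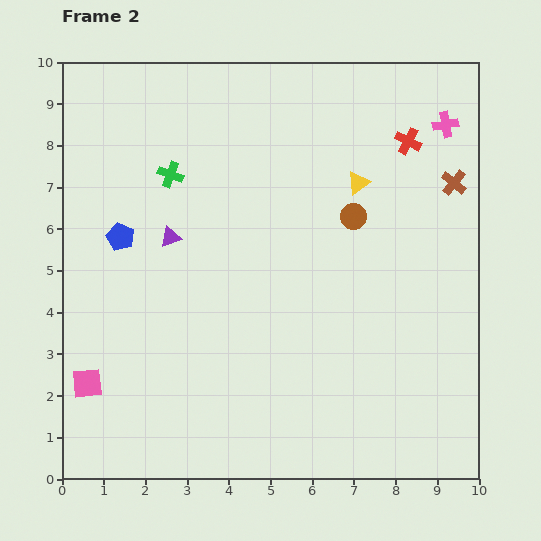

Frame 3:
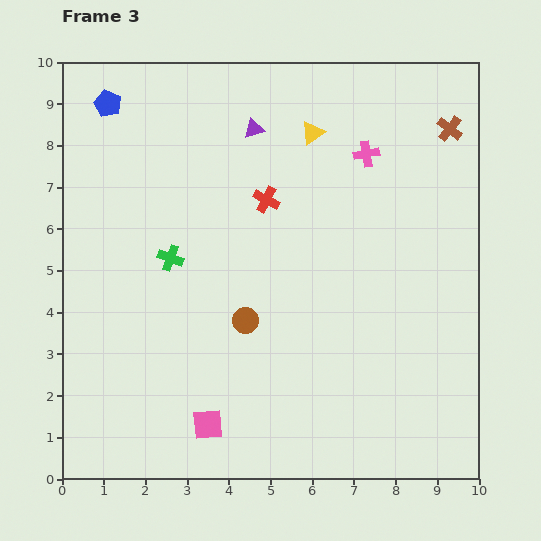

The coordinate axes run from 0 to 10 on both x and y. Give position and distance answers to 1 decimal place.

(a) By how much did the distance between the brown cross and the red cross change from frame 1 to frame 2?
-4.3

Distance in frame 1: 5.8. Distance in frame 2: 1.5.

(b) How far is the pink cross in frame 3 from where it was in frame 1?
1.4

The pink cross moved from (7.3, 9.2) to (7.3, 7.8), a distance of √(0.0² + 1.4²) ≈ 1.4.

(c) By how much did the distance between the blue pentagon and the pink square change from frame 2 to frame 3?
+4.5

Distance in frame 2: 3.6. Distance in frame 3: 8.1.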